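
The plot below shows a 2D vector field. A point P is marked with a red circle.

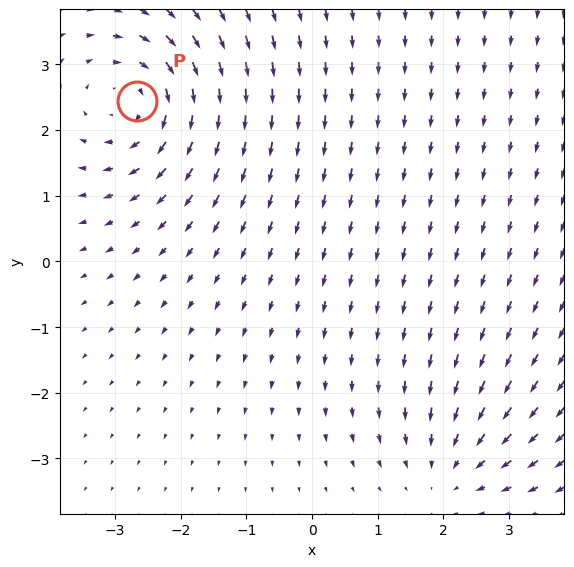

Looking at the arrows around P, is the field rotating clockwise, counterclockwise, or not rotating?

Near P at (-2.7, 2.4) the arrows circulate clockwise. The curl (z-component) there is about -4; negative curl means clockwise rotation.

clockwise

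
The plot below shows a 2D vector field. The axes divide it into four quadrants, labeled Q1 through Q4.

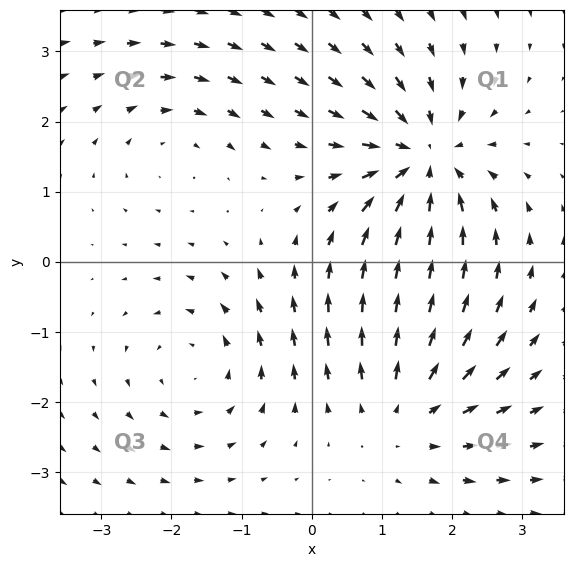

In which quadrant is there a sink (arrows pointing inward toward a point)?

The sink sits at approximately (1.6, 1.4), which lies in quadrant Q1. The divergence there is about -5, negative as expected for a sink.

Q1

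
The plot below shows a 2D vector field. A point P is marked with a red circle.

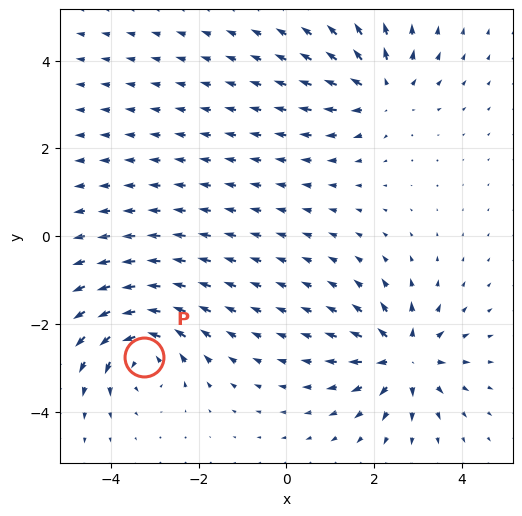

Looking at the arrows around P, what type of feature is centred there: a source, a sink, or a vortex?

At P (-3.2, -2.7) the arrows circulate counterclockwise. Divergence ≈0, curl about +7 — near-zero divergence with nonzero curl is a vortex.

vortex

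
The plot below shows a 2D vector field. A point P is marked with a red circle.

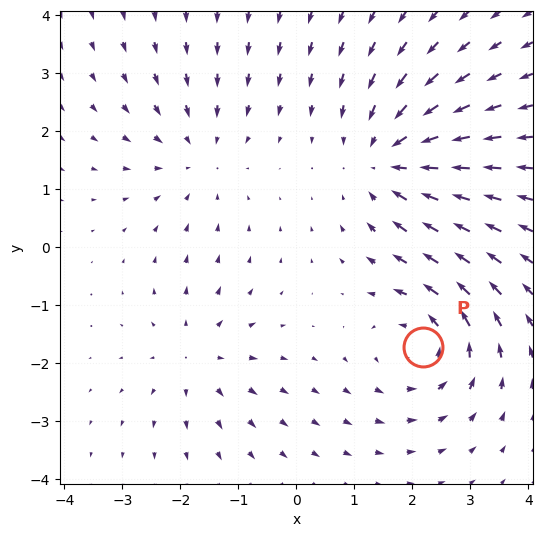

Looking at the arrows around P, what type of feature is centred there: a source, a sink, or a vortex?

At P (2.2, -1.7) the arrows circulate counterclockwise. Divergence ≈0, curl about +4 — near-zero divergence with nonzero curl is a vortex.

vortex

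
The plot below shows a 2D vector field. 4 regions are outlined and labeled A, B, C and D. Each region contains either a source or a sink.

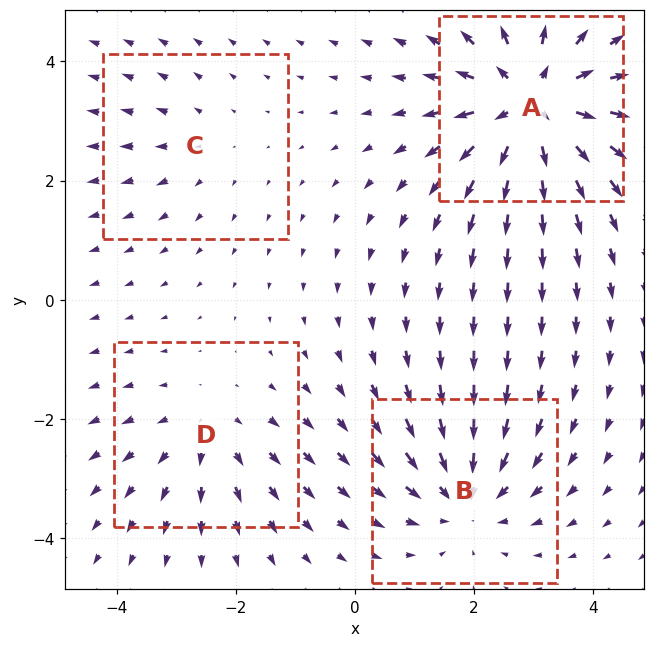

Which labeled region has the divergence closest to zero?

C

Divergence at each region's feature centre — A: about +7, B: about -4, C: about +2, D: about +3. Region C is closest to zero.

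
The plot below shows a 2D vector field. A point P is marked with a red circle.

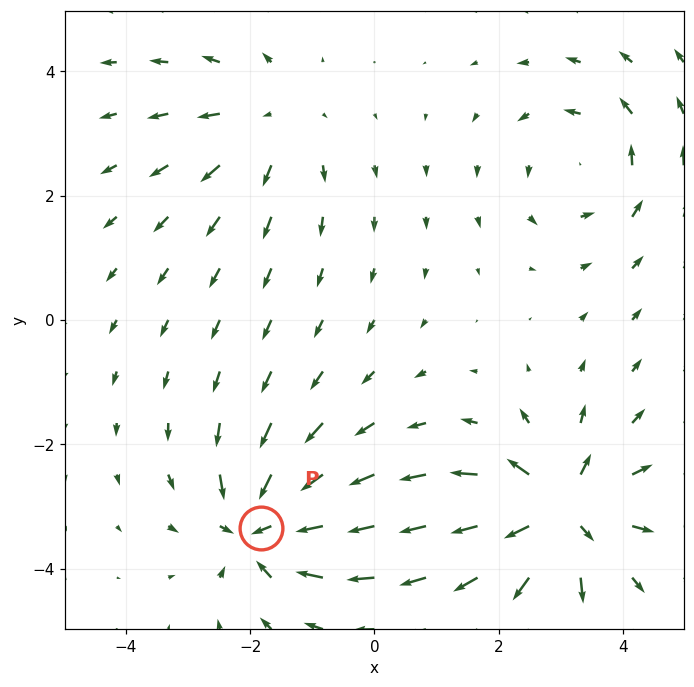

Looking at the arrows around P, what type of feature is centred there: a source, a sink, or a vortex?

At P (-1.8, -3.3) the arrows converge inward. Divergence about -6, curl ≈0 — negative divergence with near-zero curl is a sink.

sink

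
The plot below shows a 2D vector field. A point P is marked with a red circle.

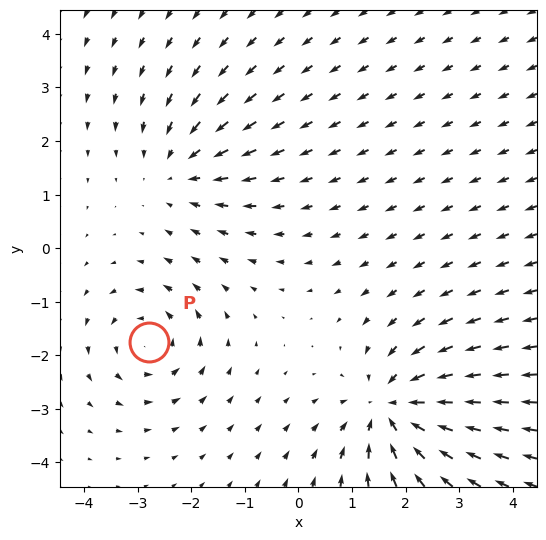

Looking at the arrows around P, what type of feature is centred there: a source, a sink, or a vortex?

At P (-2.8, -1.8) the arrows circulate counterclockwise. Divergence ≈0, curl about +3 — near-zero divergence with nonzero curl is a vortex.

vortex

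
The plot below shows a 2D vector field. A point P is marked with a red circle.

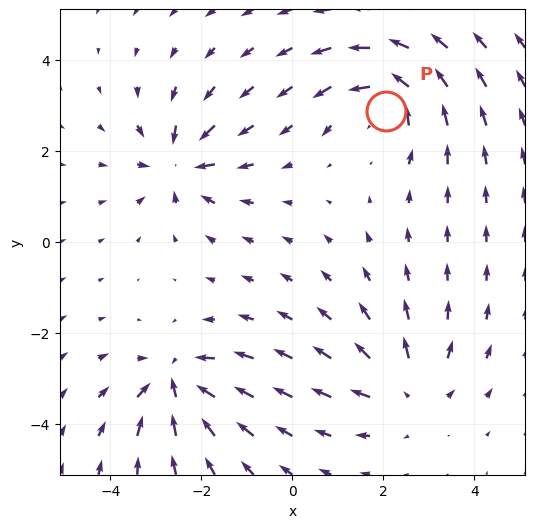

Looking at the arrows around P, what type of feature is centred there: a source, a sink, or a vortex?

At P (2.1, 2.9) the arrows circulate counterclockwise. Divergence ≈0, curl about +4 — near-zero divergence with nonzero curl is a vortex.

vortex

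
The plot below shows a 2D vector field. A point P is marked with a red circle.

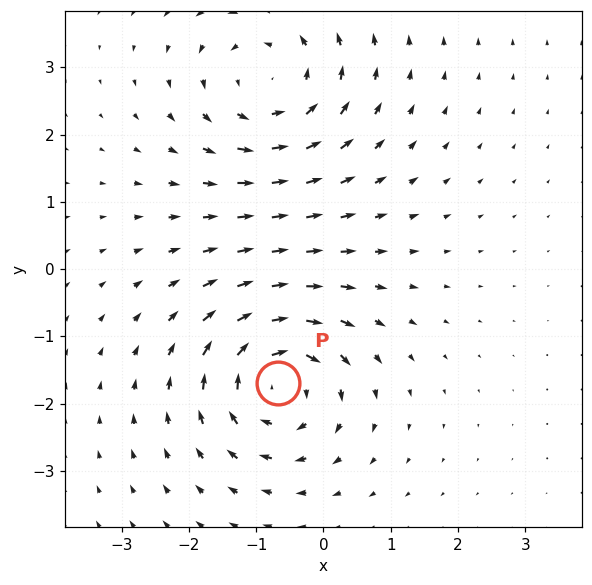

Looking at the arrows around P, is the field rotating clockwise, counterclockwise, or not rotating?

clockwise

Near P at (-0.7, -1.7) the arrows circulate clockwise. The curl (z-component) there is about -5; negative curl means clockwise rotation.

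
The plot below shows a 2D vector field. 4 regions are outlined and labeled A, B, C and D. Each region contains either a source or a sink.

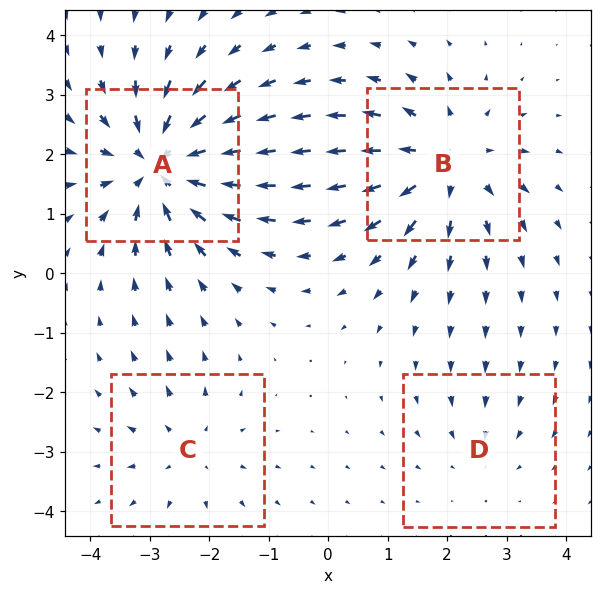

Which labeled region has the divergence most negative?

Divergence at each region's feature centre — A: about -7, B: about +5, C: about +3, D: about -2. Region A is most negative.

A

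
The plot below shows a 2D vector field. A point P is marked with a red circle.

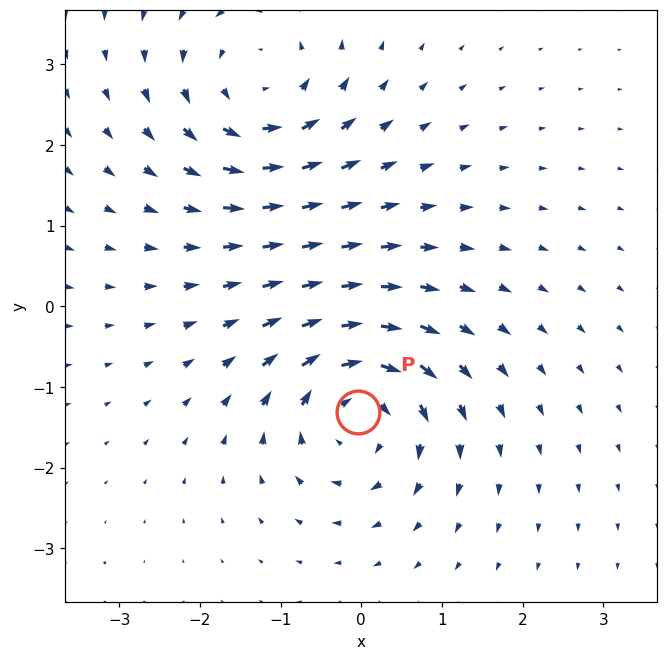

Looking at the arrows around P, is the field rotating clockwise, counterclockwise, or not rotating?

Near P at (-0.0, -1.3) the arrows circulate clockwise. The curl (z-component) there is about -6; negative curl means clockwise rotation.

clockwise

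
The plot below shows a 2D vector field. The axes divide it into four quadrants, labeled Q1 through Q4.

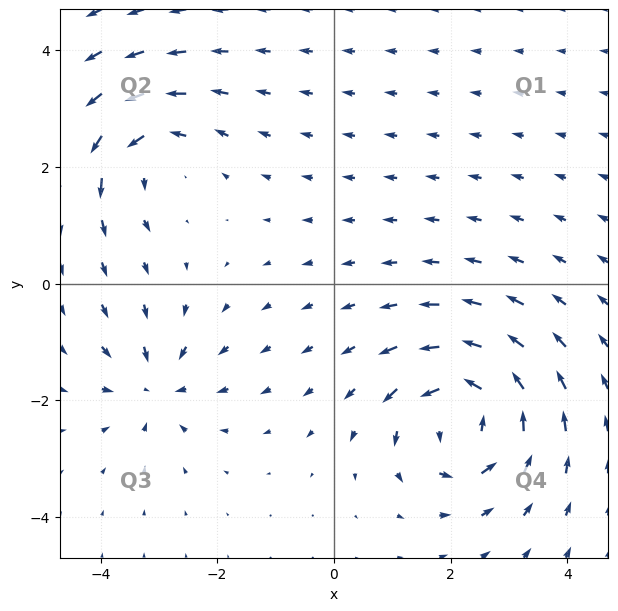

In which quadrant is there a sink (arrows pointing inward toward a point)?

Q3

The sink sits at approximately (-3.0, -1.8), which lies in quadrant Q3. The divergence there is about -4, negative as expected for a sink.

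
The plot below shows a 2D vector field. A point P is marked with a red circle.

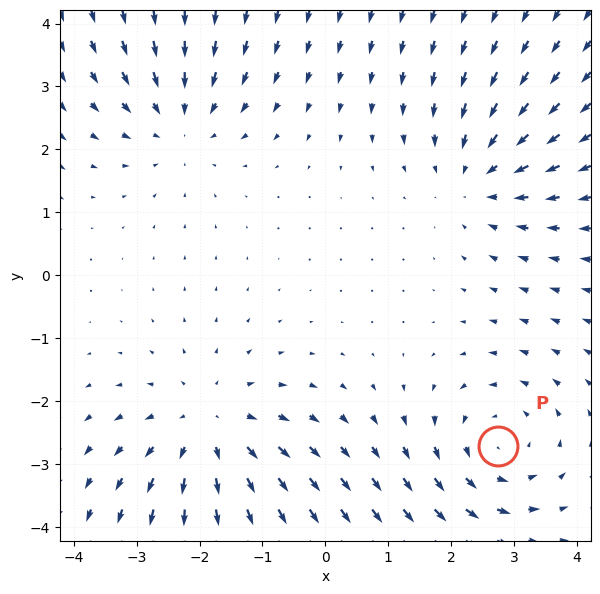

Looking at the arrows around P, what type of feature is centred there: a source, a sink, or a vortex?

At P (2.8, -2.7) the arrows circulate counterclockwise. Divergence ≈0, curl about +3 — near-zero divergence with nonzero curl is a vortex.

vortex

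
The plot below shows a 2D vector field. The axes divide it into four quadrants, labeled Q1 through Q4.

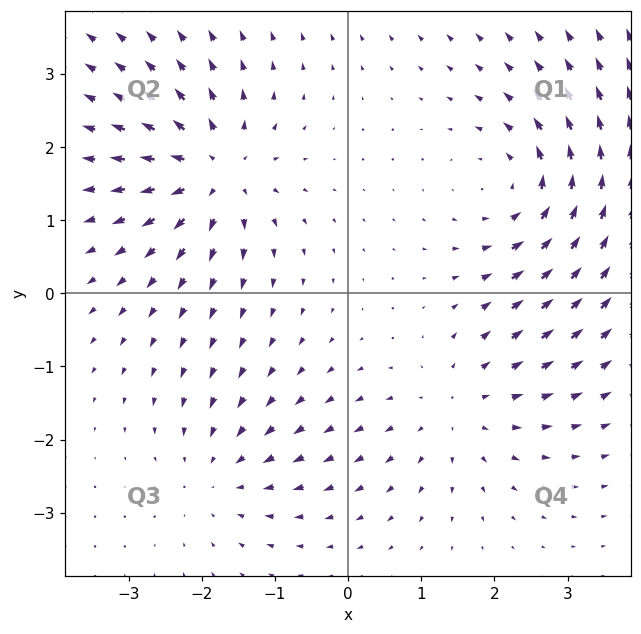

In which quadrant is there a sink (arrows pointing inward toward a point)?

The sink sits at approximately (-1.7, -2.5), which lies in quadrant Q3. The divergence there is about -3, negative as expected for a sink.

Q3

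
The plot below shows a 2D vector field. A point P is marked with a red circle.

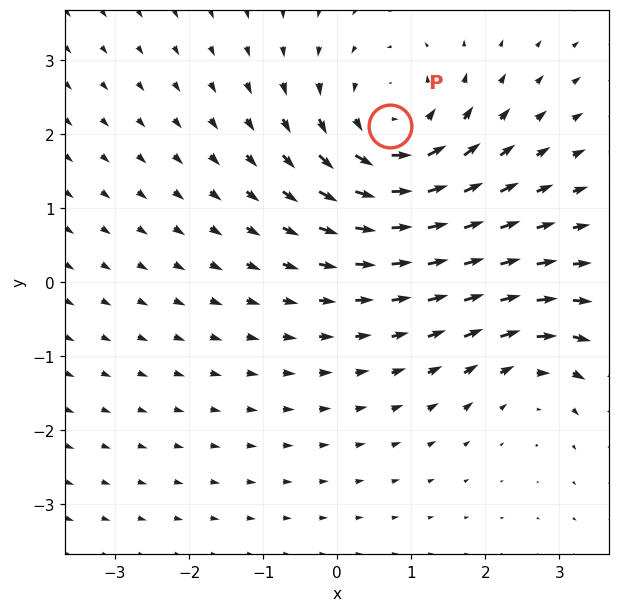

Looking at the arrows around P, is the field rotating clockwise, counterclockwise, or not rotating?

Near P at (0.7, 2.1) the arrows circulate counterclockwise. The curl (z-component) there is about +5; positive curl means counterclockwise rotation.

counterclockwise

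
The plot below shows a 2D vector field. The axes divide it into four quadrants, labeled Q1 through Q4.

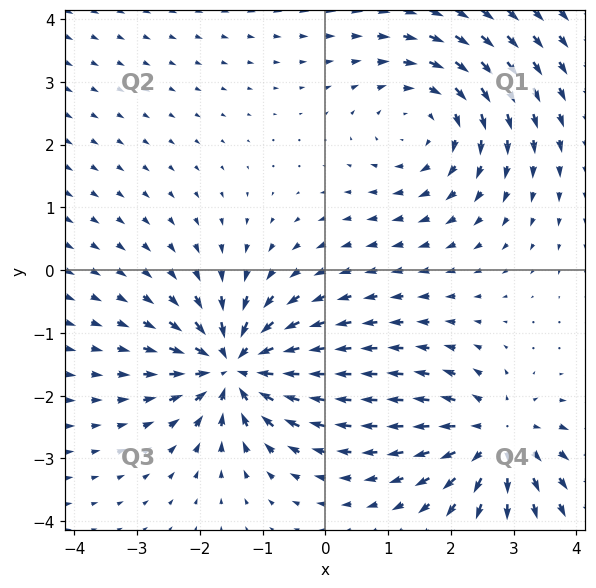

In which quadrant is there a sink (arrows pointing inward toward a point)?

The sink sits at approximately (-1.5, -1.5), which lies in quadrant Q3. The divergence there is about -6, negative as expected for a sink.

Q3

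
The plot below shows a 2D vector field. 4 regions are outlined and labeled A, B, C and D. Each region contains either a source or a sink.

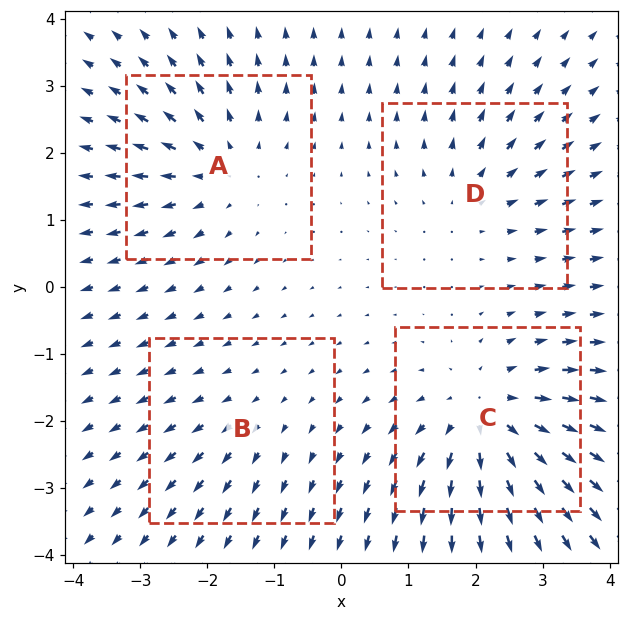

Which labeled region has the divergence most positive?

Divergence at each region's feature centre — A: about +4, B: about +2, C: about +6, D: about +3. Region C is most positive.

C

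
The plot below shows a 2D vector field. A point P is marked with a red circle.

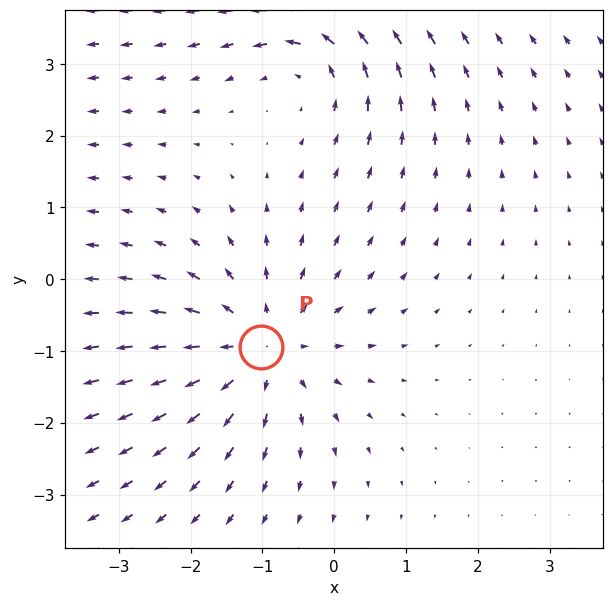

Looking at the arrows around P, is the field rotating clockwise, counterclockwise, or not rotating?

Near P at (-1.0, -0.9) the arrows show no circulation. The curl there is ≈0.

not rotating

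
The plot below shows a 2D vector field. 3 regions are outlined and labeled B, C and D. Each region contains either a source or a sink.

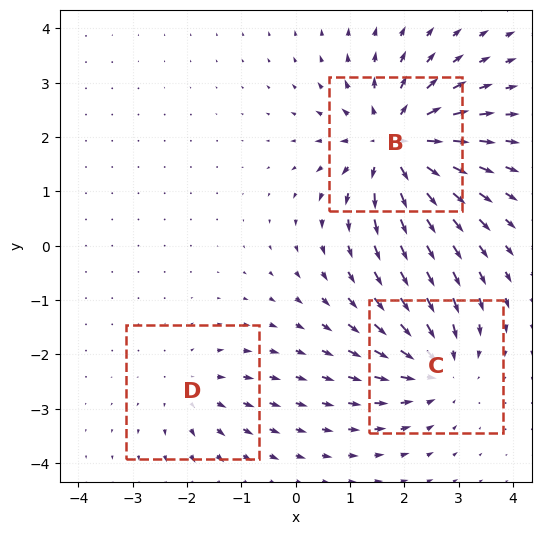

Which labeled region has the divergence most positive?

B

Divergence at each region's feature centre — B: about +5, C: about -3, D: about +2. Region B is most positive.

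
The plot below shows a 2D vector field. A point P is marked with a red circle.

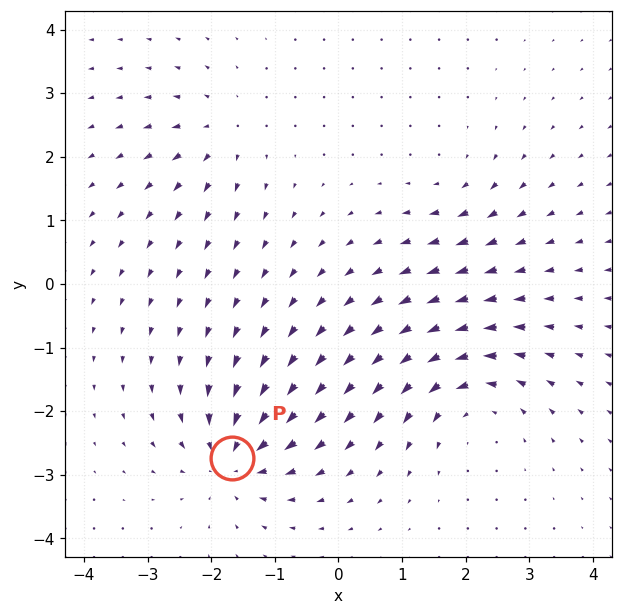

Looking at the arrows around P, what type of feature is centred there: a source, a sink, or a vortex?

sink

At P (-1.7, -2.7) the arrows converge inward. Divergence about -6, curl ≈0 — negative divergence with near-zero curl is a sink.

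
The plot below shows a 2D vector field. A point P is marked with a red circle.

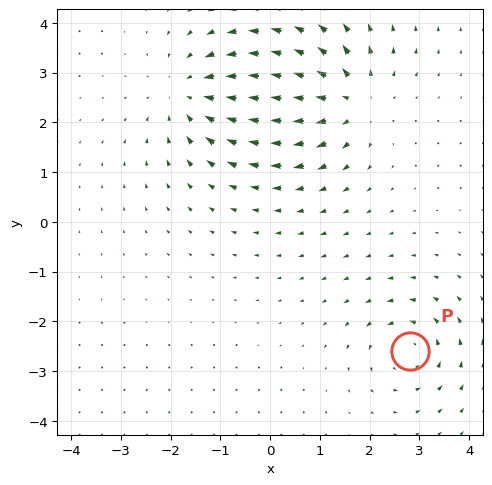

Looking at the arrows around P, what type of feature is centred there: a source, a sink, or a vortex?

At P (2.8, -2.6) the arrows circulate counterclockwise. Divergence ≈0, curl about +5 — near-zero divergence with nonzero curl is a vortex.

vortex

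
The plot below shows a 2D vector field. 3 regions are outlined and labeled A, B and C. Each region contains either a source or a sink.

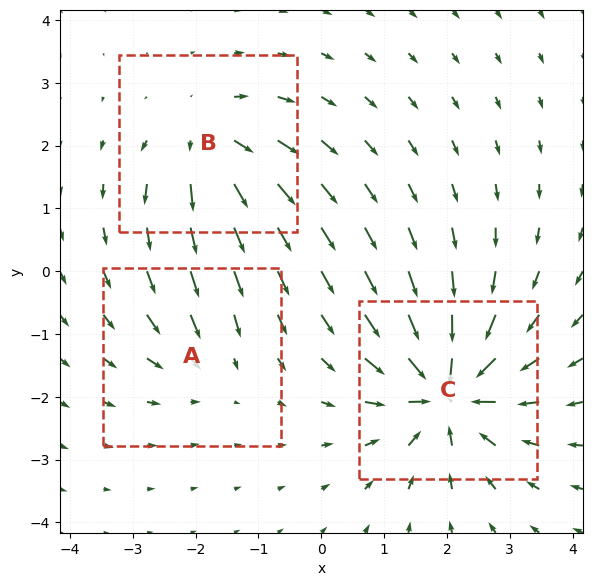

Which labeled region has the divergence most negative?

C

Divergence at each region's feature centre — A: about -2, B: about +4, C: about -7. Region C is most negative.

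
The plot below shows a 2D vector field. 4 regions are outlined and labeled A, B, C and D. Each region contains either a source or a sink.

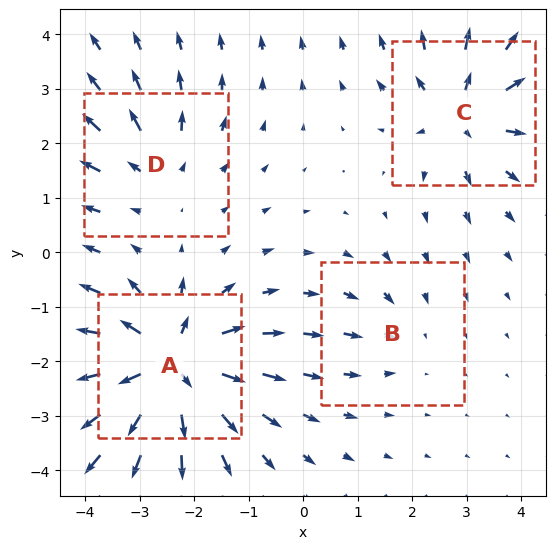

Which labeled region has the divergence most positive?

Divergence at each region's feature centre — A: about +8, B: about -2, C: about +5, D: about +4. Region A is most positive.

A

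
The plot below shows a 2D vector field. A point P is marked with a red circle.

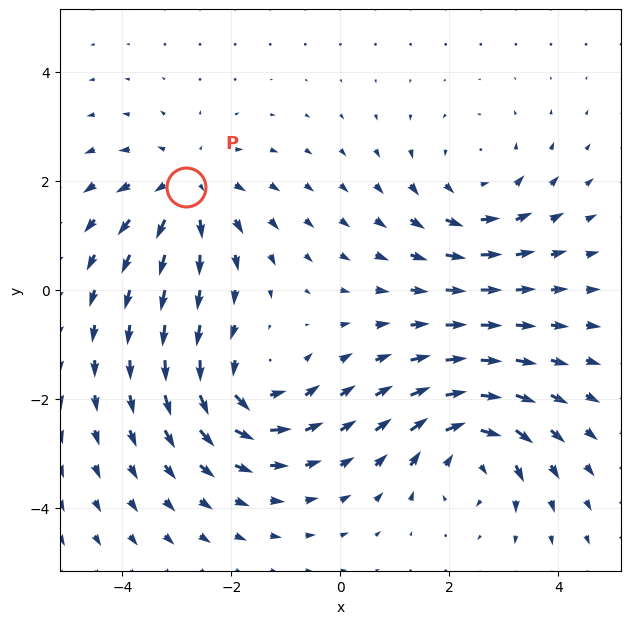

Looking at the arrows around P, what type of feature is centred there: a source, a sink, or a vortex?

At P (-2.8, 1.9) the arrows spread outward. Divergence about +4, curl ≈0 — positive divergence with near-zero curl is a source.

source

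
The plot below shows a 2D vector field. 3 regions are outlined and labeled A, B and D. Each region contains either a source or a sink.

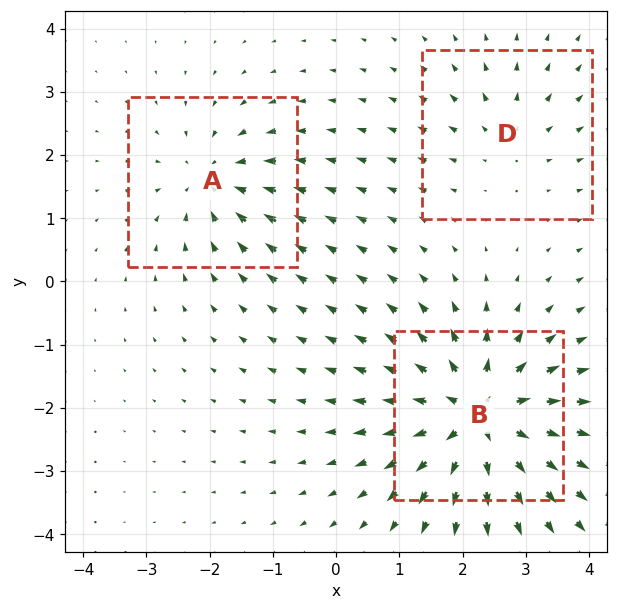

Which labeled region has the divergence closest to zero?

Divergence at each region's feature centre — A: about -3, B: about +6, D: about +2. Region D is closest to zero.

D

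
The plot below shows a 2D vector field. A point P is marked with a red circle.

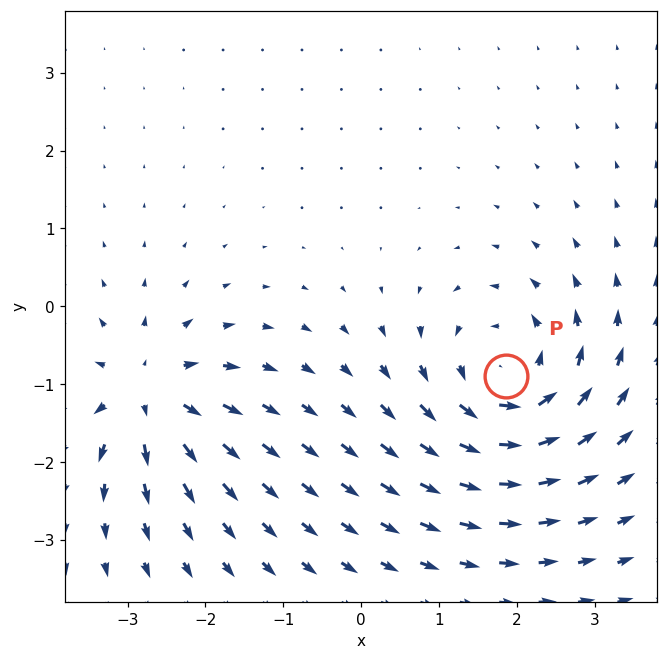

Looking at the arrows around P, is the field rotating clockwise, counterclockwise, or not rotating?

Near P at (1.9, -0.9) the arrows circulate counterclockwise. The curl (z-component) there is about +6; positive curl means counterclockwise rotation.

counterclockwise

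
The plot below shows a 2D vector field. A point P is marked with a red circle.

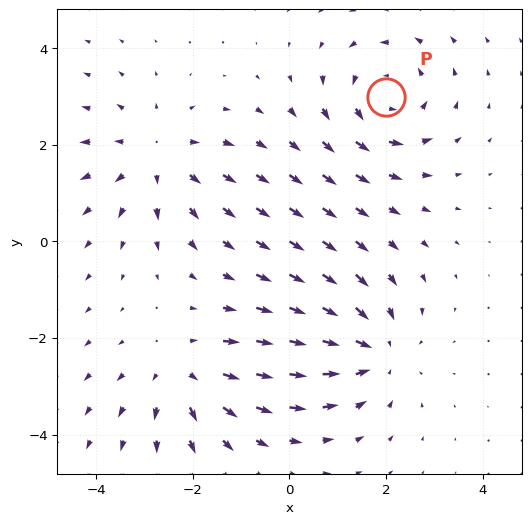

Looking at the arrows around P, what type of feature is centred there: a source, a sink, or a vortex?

At P (2.0, 3.0) the arrows circulate counterclockwise. Divergence ≈0, curl about +3 — near-zero divergence with nonzero curl is a vortex.

vortex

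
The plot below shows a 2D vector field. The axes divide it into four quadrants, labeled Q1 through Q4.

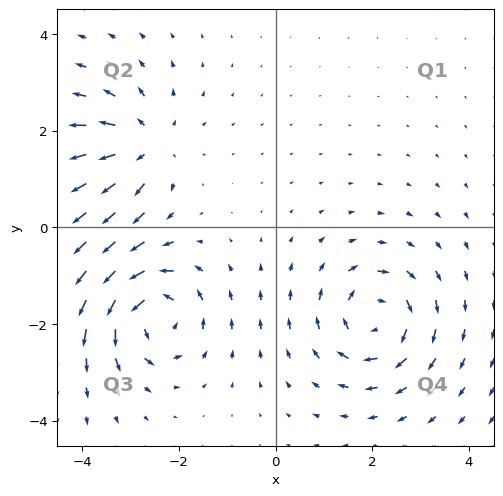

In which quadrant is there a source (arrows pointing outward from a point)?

Q2

The source sits at approximately (-2.7, 1.7), which lies in quadrant Q2. The divergence there is about +5, positive as expected for a source.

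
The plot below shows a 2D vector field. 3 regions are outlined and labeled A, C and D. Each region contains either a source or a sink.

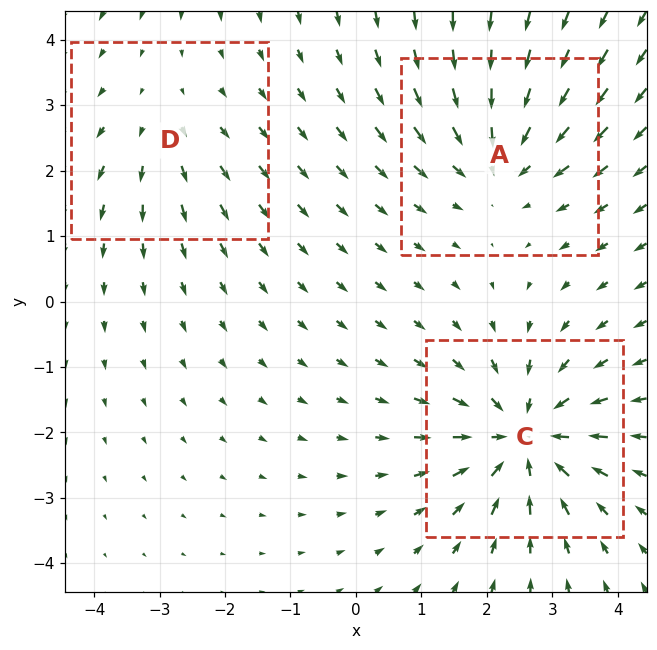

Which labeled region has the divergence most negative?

Divergence at each region's feature centre — A: about -3, C: about -5, D: about +2. Region C is most negative.

C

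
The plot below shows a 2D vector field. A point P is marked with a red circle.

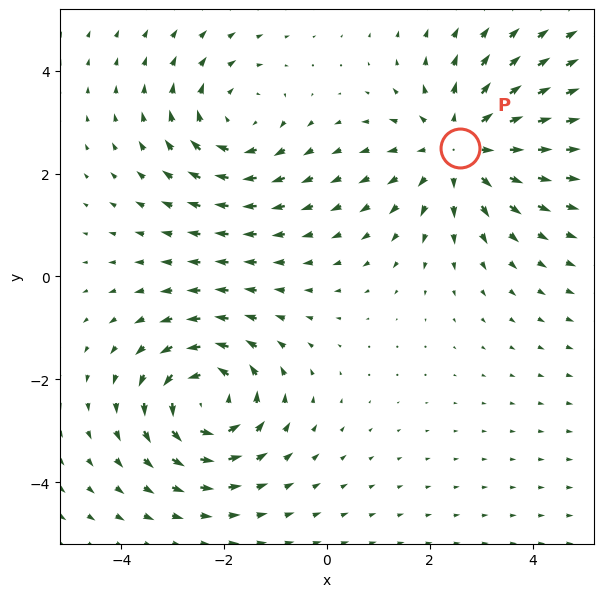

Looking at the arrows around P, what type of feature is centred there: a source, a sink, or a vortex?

source

At P (2.6, 2.5) the arrows spread outward. Divergence about +4, curl ≈0 — positive divergence with near-zero curl is a source.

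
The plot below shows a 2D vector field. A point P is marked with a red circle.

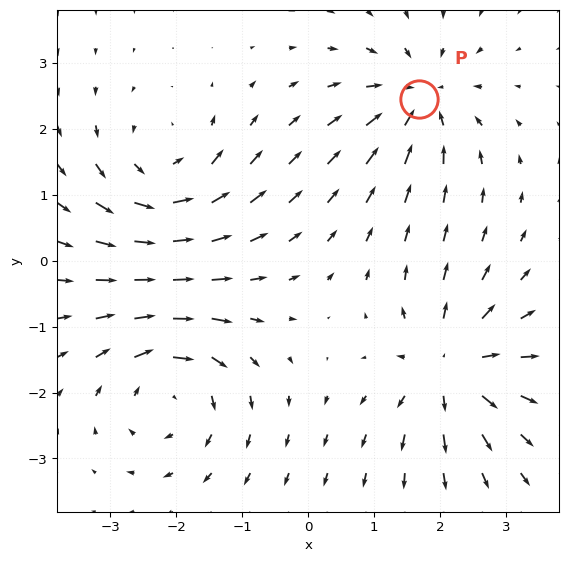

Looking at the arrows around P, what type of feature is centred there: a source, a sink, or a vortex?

At P (1.7, 2.5) the arrows converge inward. Divergence about -6, curl ≈0 — negative divergence with near-zero curl is a sink.

sink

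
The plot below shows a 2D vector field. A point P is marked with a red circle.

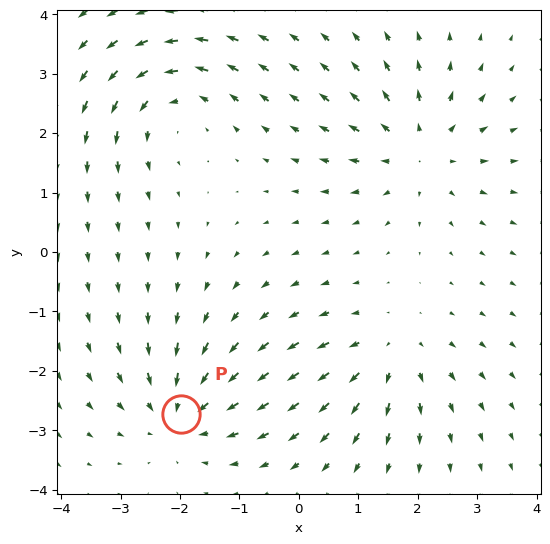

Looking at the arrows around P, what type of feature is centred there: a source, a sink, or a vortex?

At P (-2.0, -2.7) the arrows converge inward. Divergence about -5, curl ≈0 — negative divergence with near-zero curl is a sink.

sink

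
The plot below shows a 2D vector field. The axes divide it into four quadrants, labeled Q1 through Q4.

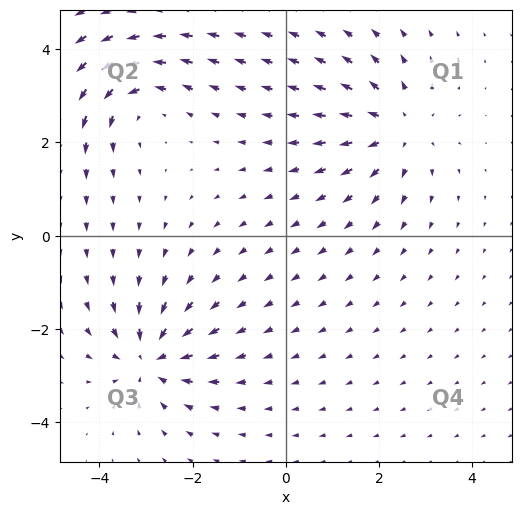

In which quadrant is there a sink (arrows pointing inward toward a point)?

The sink sits at approximately (-2.9, -2.6), which lies in quadrant Q3. The divergence there is about -5, negative as expected for a sink.

Q3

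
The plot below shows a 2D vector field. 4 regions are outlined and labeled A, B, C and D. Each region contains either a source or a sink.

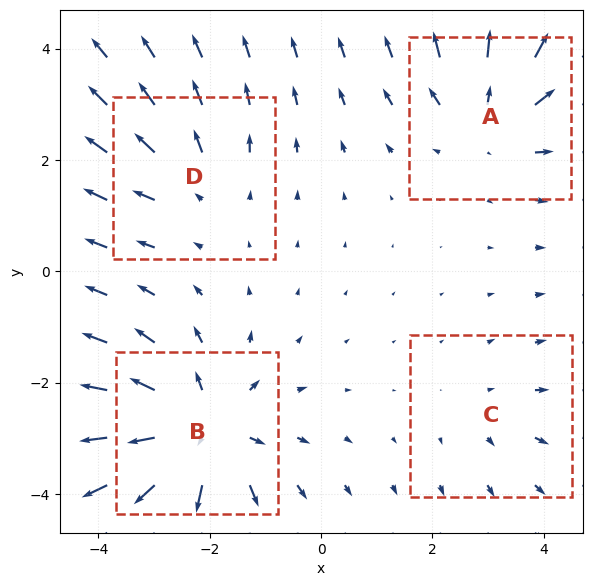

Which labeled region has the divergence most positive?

B

Divergence at each region's feature centre — A: about +4, B: about +6, C: about +2, D: about +3. Region B is most positive.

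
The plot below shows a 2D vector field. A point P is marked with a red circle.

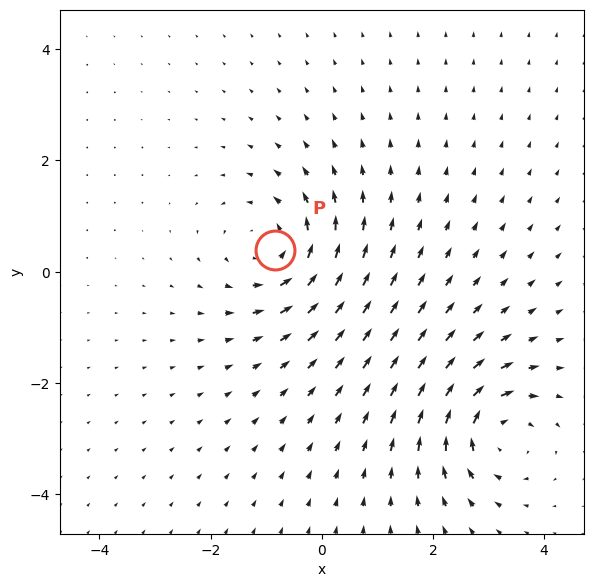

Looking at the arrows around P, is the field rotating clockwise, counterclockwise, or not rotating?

Near P at (-0.8, 0.4) the arrows circulate counterclockwise. The curl (z-component) there is about +3; positive curl means counterclockwise rotation.

counterclockwise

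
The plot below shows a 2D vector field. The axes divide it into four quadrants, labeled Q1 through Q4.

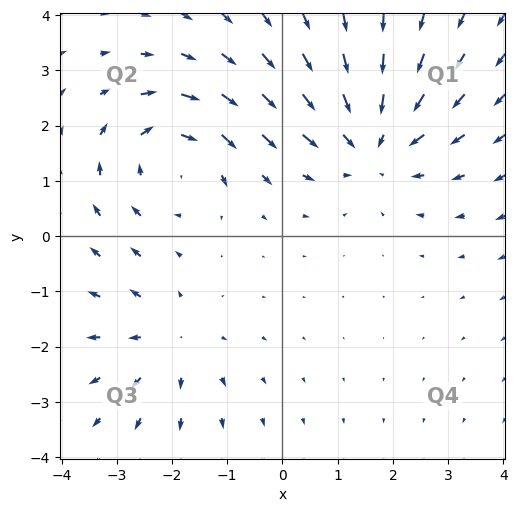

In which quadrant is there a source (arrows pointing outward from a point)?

The source sits at approximately (-2.1, -1.9), which lies in quadrant Q3. The divergence there is about +3, positive as expected for a source.

Q3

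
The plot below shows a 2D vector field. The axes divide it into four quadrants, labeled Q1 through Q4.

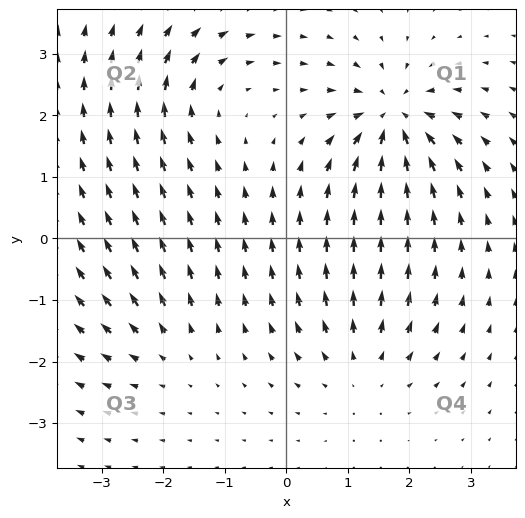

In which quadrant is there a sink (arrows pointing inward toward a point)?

Q1

The sink sits at approximately (1.7, 2.0), which lies in quadrant Q1. The divergence there is about -7, negative as expected for a sink.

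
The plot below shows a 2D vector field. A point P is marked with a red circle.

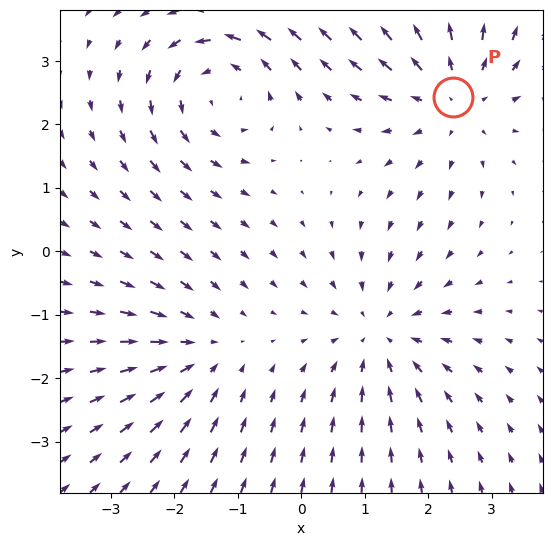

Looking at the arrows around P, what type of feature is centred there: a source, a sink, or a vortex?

source

At P (2.4, 2.4) the arrows spread outward. Divergence about +3, curl ≈0 — positive divergence with near-zero curl is a source.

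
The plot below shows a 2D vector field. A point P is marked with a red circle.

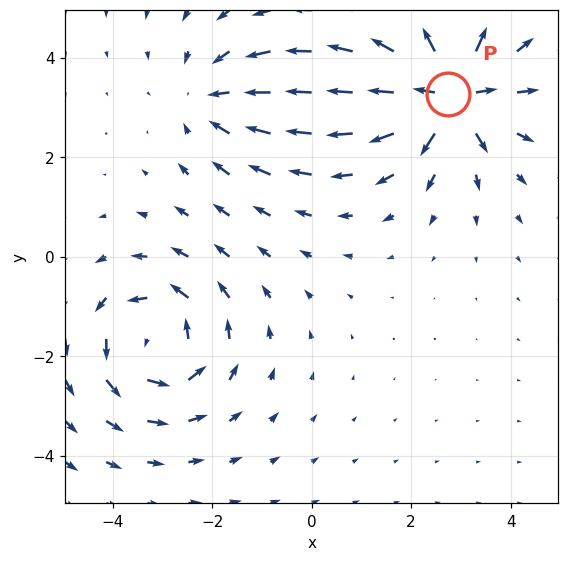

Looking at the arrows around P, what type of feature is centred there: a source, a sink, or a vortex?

At P (2.7, 3.3) the arrows spread outward. Divergence about +6, curl ≈0 — positive divergence with near-zero curl is a source.

source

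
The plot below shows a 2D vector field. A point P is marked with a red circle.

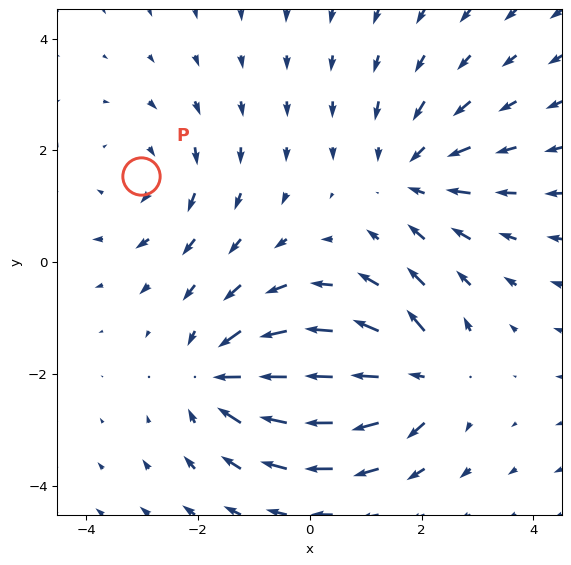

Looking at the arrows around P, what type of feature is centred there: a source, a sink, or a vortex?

At P (-3.0, 1.5) the arrows circulate clockwise. Divergence ≈0, curl about -3 — near-zero divergence with nonzero curl is a vortex.

vortex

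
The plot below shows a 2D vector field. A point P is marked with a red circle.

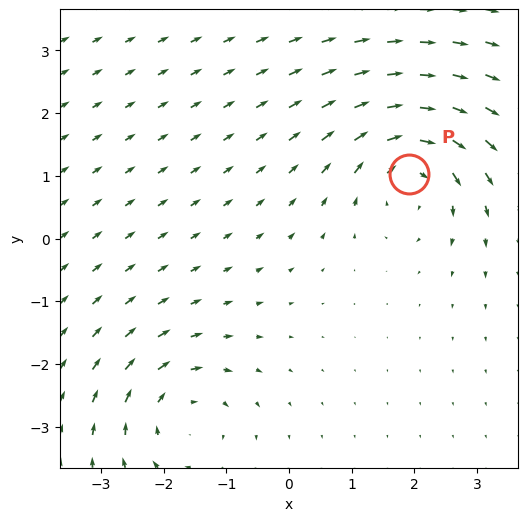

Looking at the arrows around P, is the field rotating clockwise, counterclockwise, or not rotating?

Near P at (1.9, 1.0) the arrows circulate clockwise. The curl (z-component) there is about -4; negative curl means clockwise rotation.

clockwise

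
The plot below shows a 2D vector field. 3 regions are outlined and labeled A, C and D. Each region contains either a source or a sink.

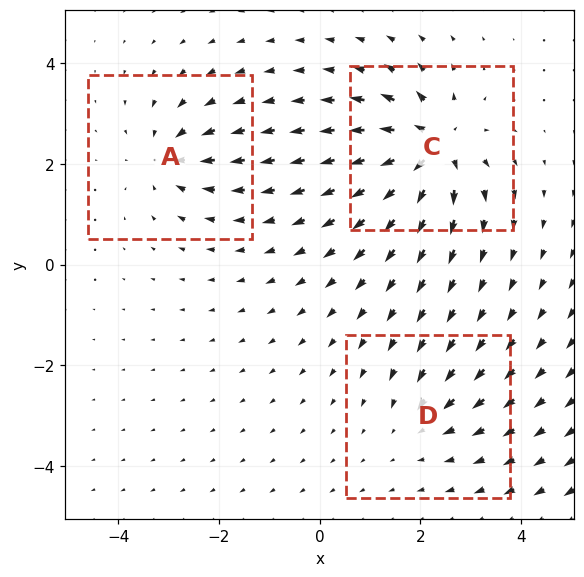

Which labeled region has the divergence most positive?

C

Divergence at each region's feature centre — A: about -4, C: about +6, D: about -3. Region C is most positive.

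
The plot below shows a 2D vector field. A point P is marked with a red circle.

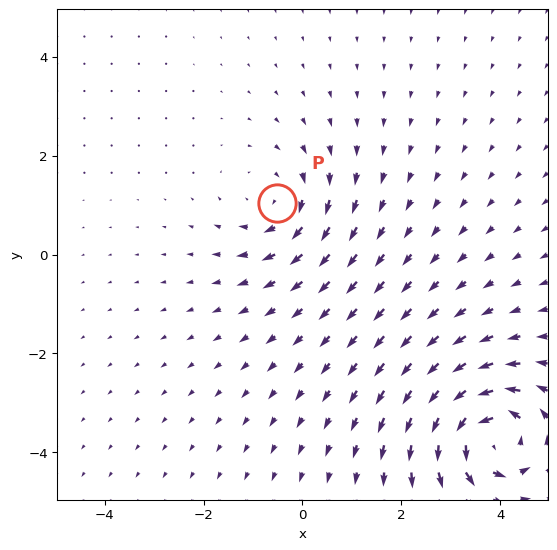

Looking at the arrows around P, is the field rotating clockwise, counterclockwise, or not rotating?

clockwise

Near P at (-0.5, 1.0) the arrows circulate clockwise. The curl (z-component) there is about -3; negative curl means clockwise rotation.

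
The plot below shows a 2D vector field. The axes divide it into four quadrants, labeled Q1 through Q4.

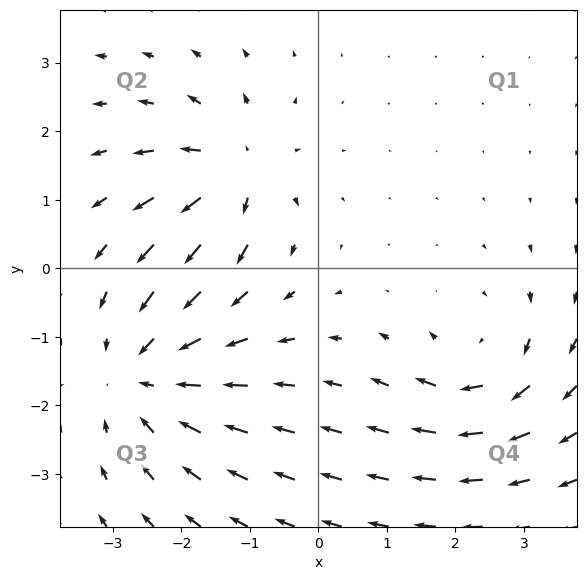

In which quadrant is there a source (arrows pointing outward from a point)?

The source sits at approximately (-1.2, 1.4), which lies in quadrant Q2. The divergence there is about +5, positive as expected for a source.

Q2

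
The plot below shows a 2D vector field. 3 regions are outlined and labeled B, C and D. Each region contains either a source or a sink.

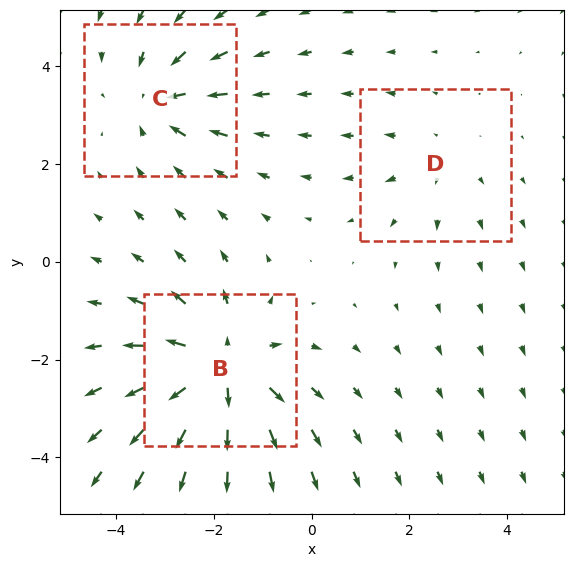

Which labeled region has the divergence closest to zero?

D

Divergence at each region's feature centre — B: about +5, C: about -3, D: about +2. Region D is closest to zero.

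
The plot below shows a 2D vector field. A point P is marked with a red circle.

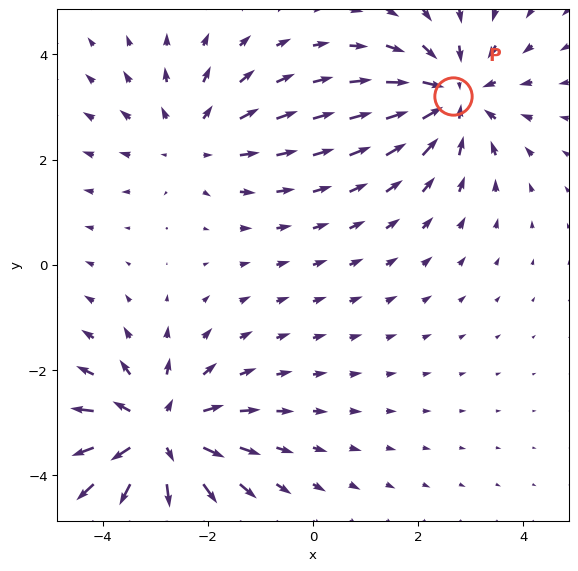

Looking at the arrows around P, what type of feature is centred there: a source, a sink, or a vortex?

sink

At P (2.7, 3.2) the arrows converge inward. Divergence about -3, curl ≈0 — negative divergence with near-zero curl is a sink.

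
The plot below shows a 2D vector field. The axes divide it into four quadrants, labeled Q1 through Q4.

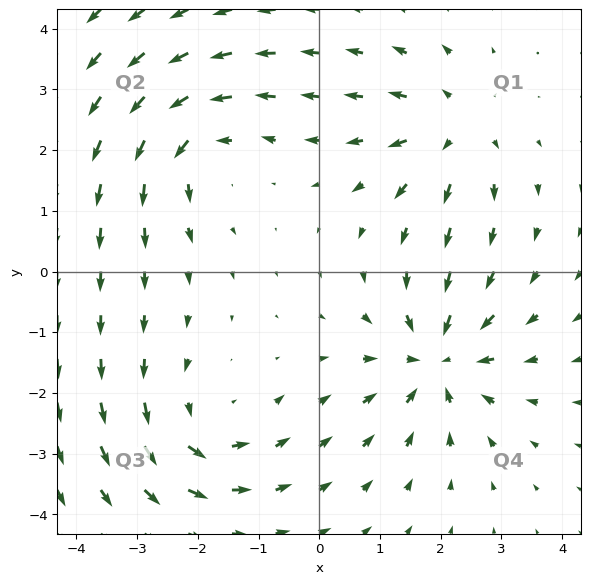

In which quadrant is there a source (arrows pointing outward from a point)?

Q1

The source sits at approximately (2.2, 2.3), which lies in quadrant Q1. The divergence there is about +4, positive as expected for a source.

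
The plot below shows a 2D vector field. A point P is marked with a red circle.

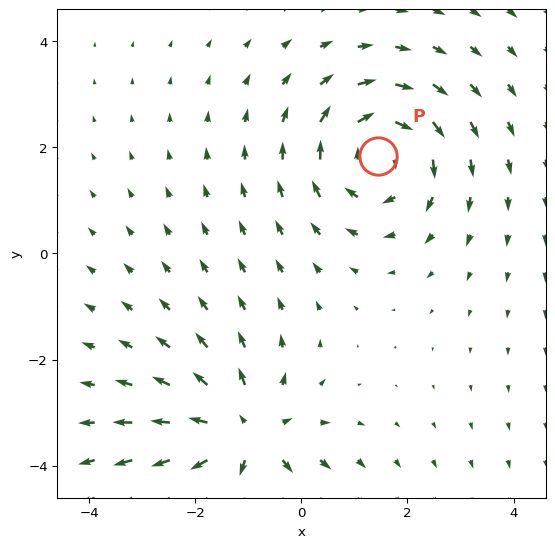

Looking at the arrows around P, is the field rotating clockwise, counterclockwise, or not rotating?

Near P at (1.5, 1.8) the arrows circulate clockwise. The curl (z-component) there is about -4; negative curl means clockwise rotation.

clockwise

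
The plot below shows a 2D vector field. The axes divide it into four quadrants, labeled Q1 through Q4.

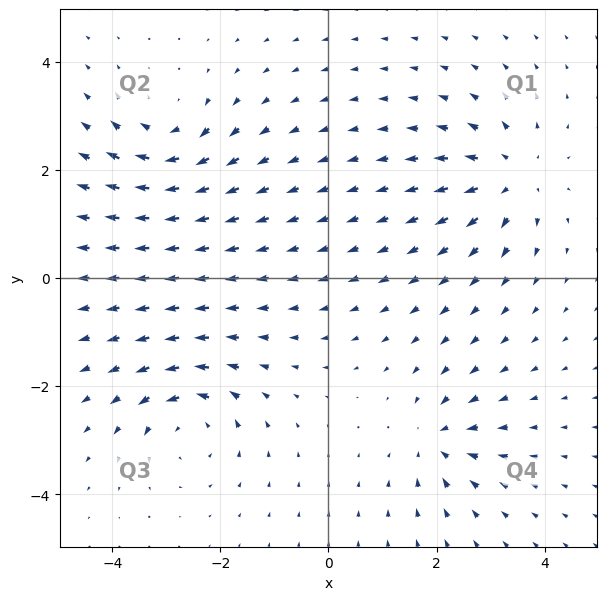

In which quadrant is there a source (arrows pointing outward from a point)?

The source sits at approximately (3.4, 1.9), which lies in quadrant Q1. The divergence there is about +5, positive as expected for a source.

Q1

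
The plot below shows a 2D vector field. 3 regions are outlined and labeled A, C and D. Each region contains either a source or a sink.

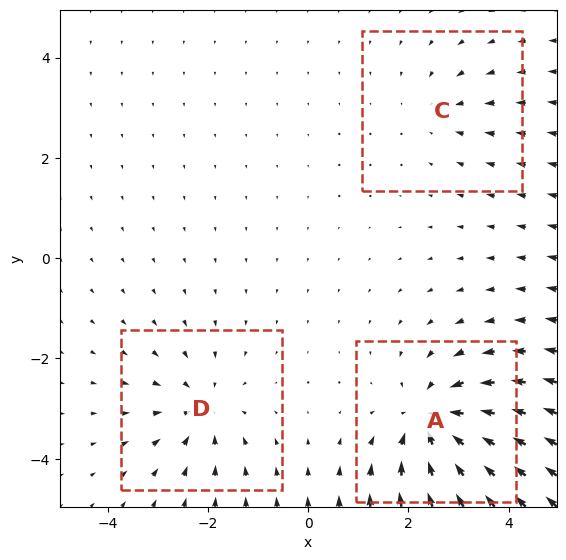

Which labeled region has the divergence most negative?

A

Divergence at each region's feature centre — A: about -5, C: about -2, D: about -3. Region A is most negative.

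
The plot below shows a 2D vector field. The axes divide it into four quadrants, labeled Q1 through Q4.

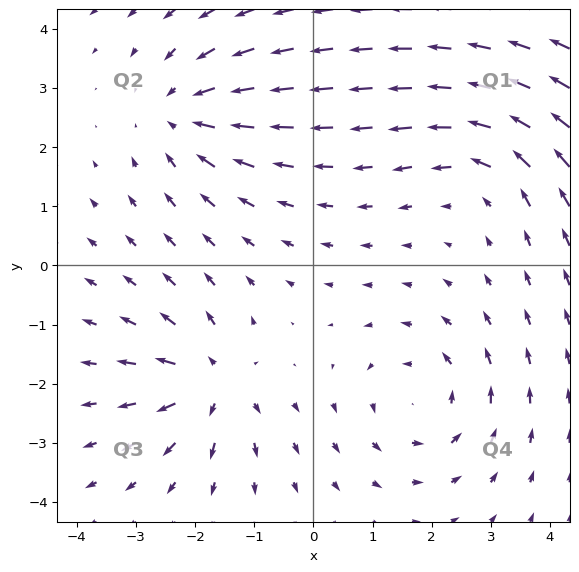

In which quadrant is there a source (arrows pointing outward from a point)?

The source sits at approximately (-1.7, -2.0), which lies in quadrant Q3. The divergence there is about +5, positive as expected for a source.

Q3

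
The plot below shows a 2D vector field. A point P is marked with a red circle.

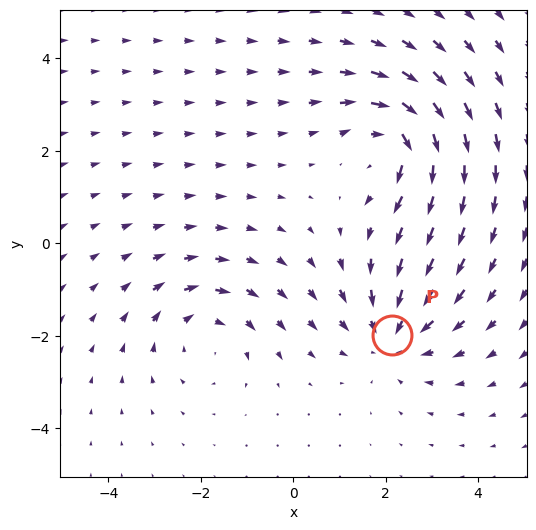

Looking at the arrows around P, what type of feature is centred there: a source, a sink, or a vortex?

sink

At P (2.1, -2.0) the arrows converge inward. Divergence about -4, curl ≈0 — negative divergence with near-zero curl is a sink.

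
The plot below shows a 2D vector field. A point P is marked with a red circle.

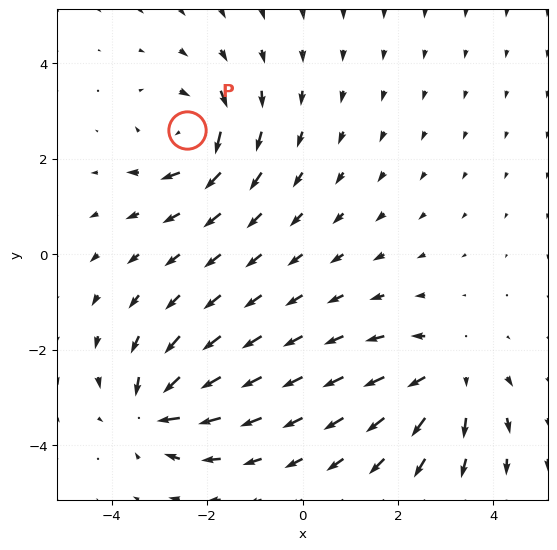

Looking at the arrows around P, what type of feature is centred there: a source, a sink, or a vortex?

vortex

At P (-2.4, 2.6) the arrows circulate clockwise. Divergence ≈0, curl about -5 — near-zero divergence with nonzero curl is a vortex.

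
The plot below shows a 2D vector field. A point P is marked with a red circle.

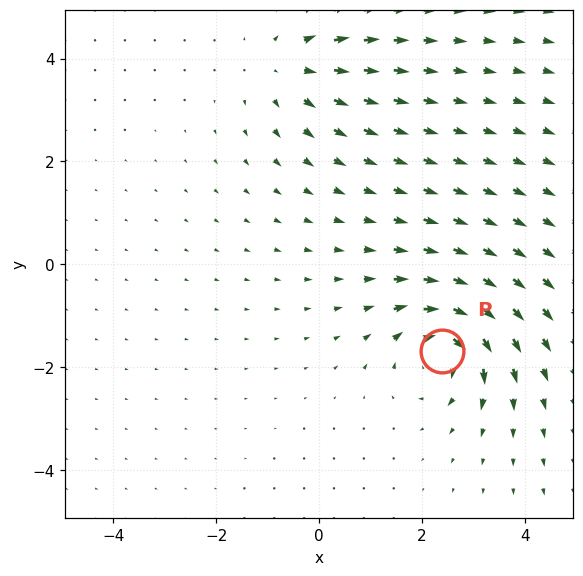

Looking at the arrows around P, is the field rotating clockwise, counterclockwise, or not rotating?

Near P at (2.4, -1.7) the arrows circulate clockwise. The curl (z-component) there is about -6; negative curl means clockwise rotation.

clockwise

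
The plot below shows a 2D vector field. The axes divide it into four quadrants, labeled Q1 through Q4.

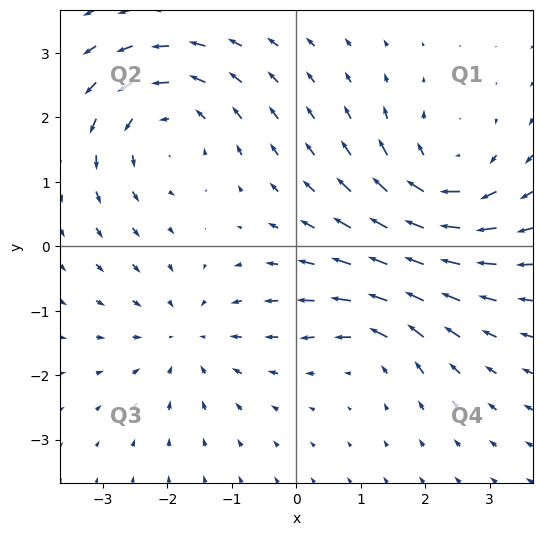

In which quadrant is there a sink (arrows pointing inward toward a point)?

The sink sits at approximately (-1.7, -1.4), which lies in quadrant Q3. The divergence there is about -3, negative as expected for a sink.

Q3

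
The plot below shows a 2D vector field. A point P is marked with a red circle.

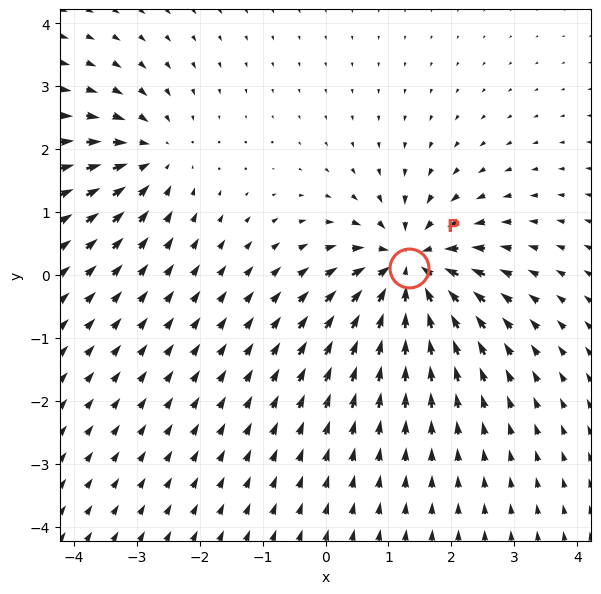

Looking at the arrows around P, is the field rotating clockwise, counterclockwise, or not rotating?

not rotating

Near P at (1.3, 0.1) the arrows show no circulation. The curl there is ≈0.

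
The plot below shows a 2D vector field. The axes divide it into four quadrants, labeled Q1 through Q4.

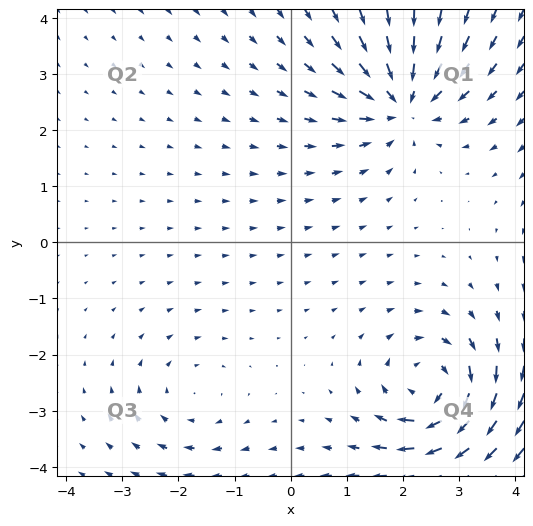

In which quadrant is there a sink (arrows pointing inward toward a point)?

The sink sits at approximately (2.0, 2.5), which lies in quadrant Q1. The divergence there is about -5, negative as expected for a sink.

Q1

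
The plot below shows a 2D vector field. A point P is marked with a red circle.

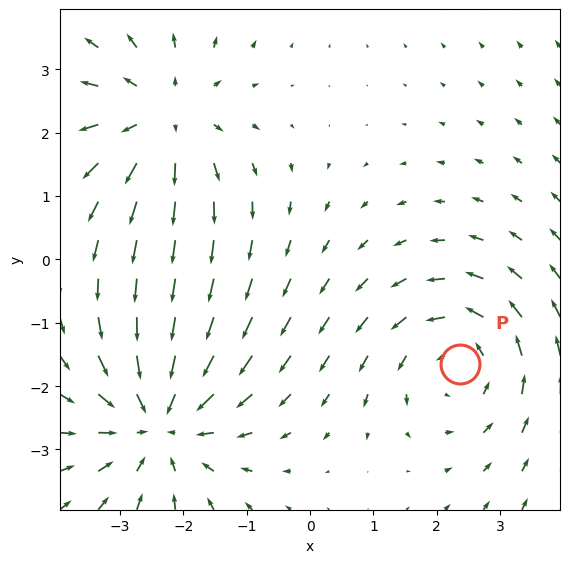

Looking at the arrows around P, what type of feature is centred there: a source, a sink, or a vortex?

vortex

At P (2.4, -1.6) the arrows circulate counterclockwise. Divergence ≈0, curl about +3 — near-zero divergence with nonzero curl is a vortex.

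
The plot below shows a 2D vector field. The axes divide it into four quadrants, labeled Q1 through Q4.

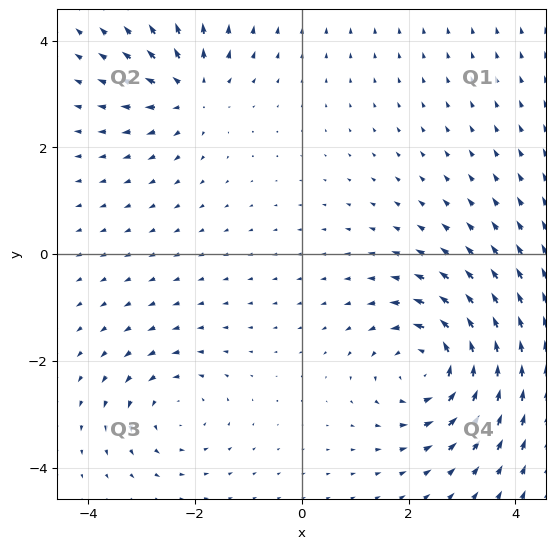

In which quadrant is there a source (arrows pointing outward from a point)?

Q2

The source sits at approximately (-2.1, 3.0), which lies in quadrant Q2. The divergence there is about +4, positive as expected for a source.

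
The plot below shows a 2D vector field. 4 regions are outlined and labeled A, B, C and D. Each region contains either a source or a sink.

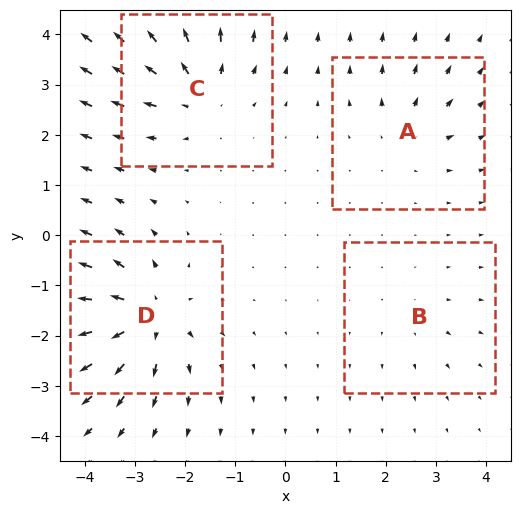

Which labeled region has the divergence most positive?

D

Divergence at each region's feature centre — A: about +4, B: about +2, C: about +6, D: about +7. Region D is most positive.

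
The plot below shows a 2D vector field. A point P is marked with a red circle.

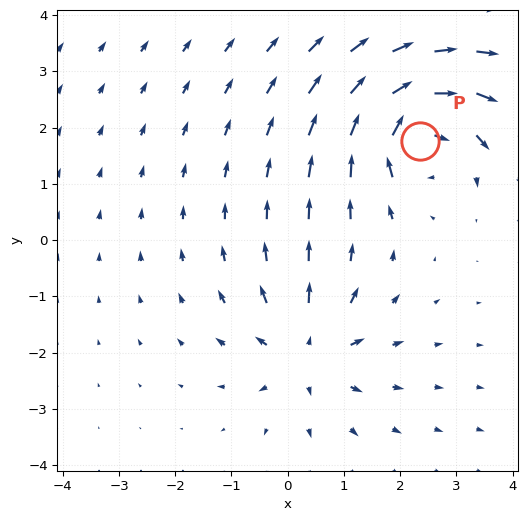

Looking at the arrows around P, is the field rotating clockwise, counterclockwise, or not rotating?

Near P at (2.4, 1.8) the arrows circulate clockwise. The curl (z-component) there is about -6; negative curl means clockwise rotation.

clockwise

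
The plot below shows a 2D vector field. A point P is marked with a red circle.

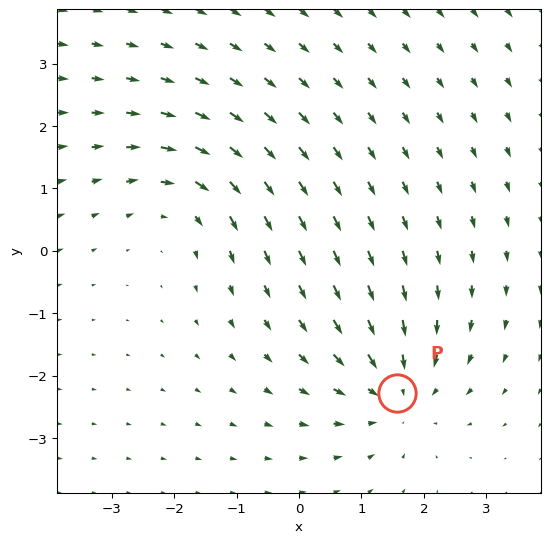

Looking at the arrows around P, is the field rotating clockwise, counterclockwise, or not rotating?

Near P at (1.6, -2.3) the arrows show no circulation. The curl there is ≈0.

not rotating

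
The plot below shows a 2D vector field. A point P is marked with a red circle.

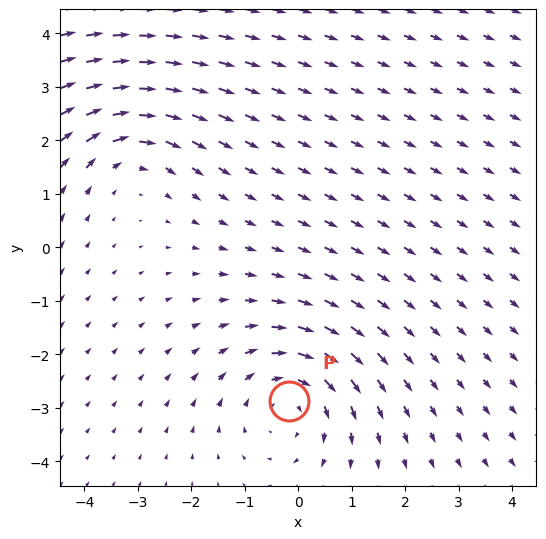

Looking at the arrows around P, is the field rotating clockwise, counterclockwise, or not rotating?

clockwise

Near P at (-0.2, -2.9) the arrows circulate clockwise. The curl (z-component) there is about -3; negative curl means clockwise rotation.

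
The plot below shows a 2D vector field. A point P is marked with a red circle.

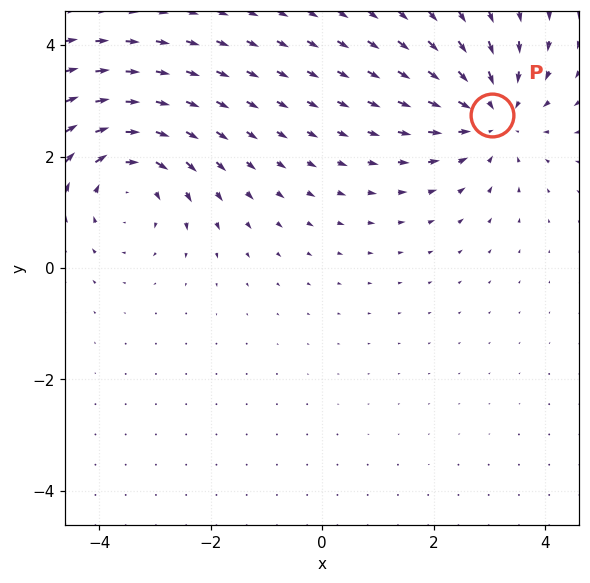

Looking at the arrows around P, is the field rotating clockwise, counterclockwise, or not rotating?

not rotating

Near P at (3.0, 2.8) the arrows show no circulation. The curl there is ≈0.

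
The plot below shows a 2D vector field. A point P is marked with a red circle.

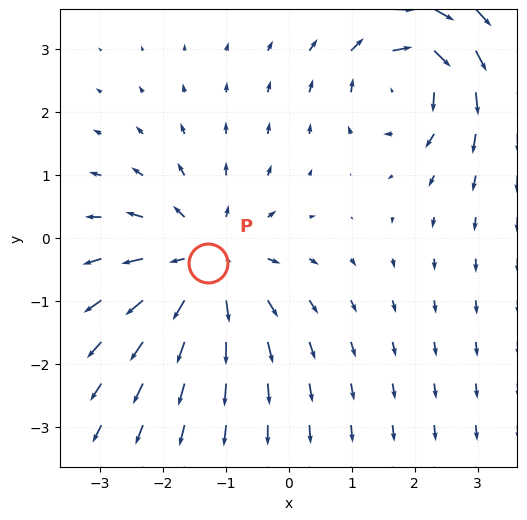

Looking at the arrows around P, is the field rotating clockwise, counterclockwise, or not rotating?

Near P at (-1.3, -0.4) the arrows show no circulation. The curl there is ≈0.

not rotating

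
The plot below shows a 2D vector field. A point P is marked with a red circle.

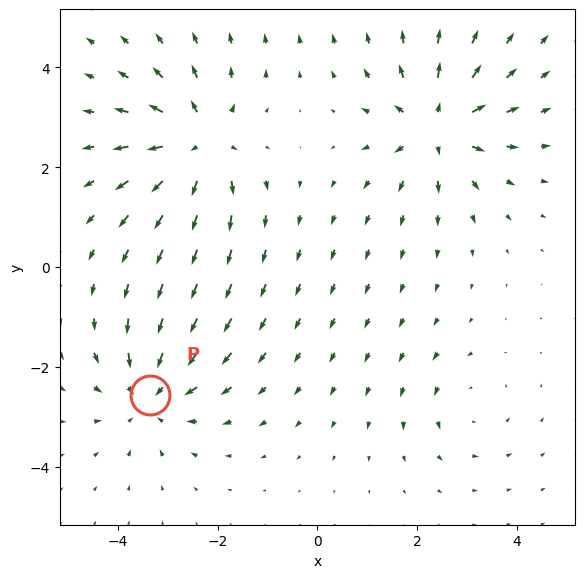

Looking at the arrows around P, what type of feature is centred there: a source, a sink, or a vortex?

At P (-3.4, -2.6) the arrows converge inward. Divergence about -4, curl ≈0 — negative divergence with near-zero curl is a sink.

sink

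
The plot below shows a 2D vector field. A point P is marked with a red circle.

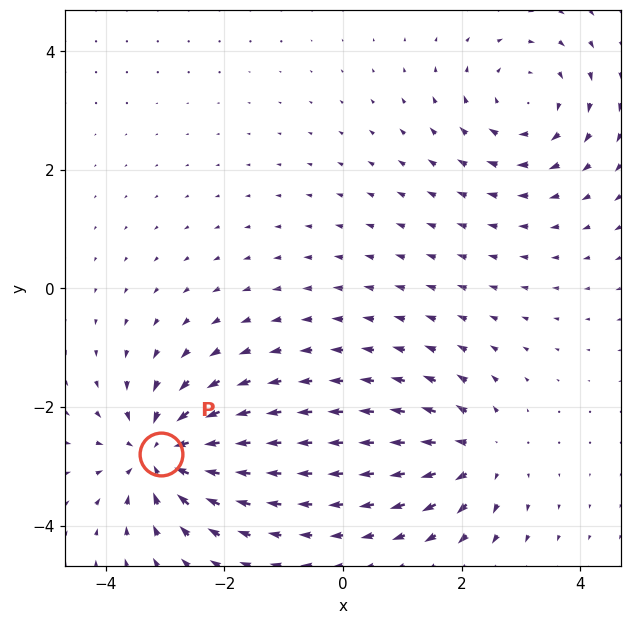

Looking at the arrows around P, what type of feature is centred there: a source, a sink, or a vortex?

At P (-3.1, -2.8) the arrows converge inward. Divergence about -6, curl ≈0 — negative divergence with near-zero curl is a sink.

sink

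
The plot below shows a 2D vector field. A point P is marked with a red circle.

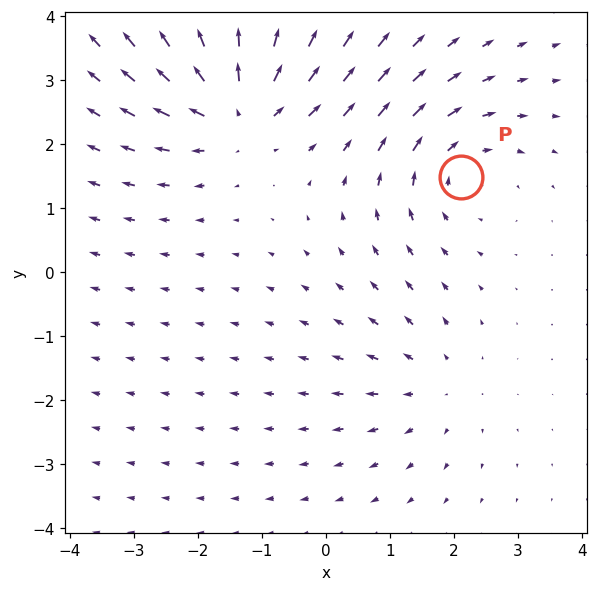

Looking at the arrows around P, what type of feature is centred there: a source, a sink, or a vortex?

At P (2.1, 1.5) the arrows circulate clockwise. Divergence ≈0, curl about -3 — near-zero divergence with nonzero curl is a vortex.

vortex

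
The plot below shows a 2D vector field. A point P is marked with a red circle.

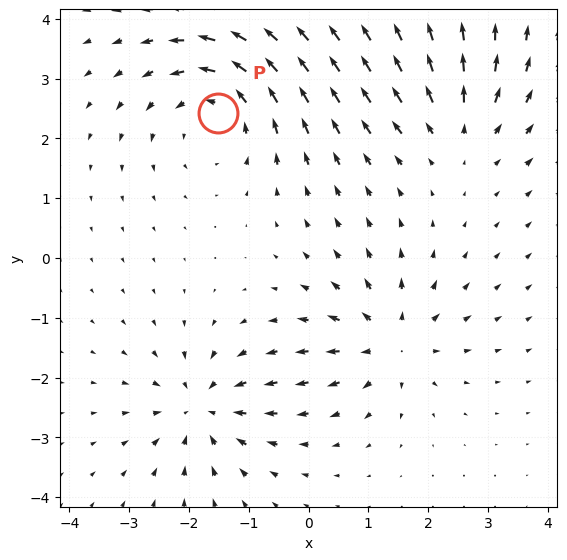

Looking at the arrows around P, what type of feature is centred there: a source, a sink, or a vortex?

At P (-1.5, 2.4) the arrows circulate counterclockwise. Divergence ≈0, curl about +4 — near-zero divergence with nonzero curl is a vortex.

vortex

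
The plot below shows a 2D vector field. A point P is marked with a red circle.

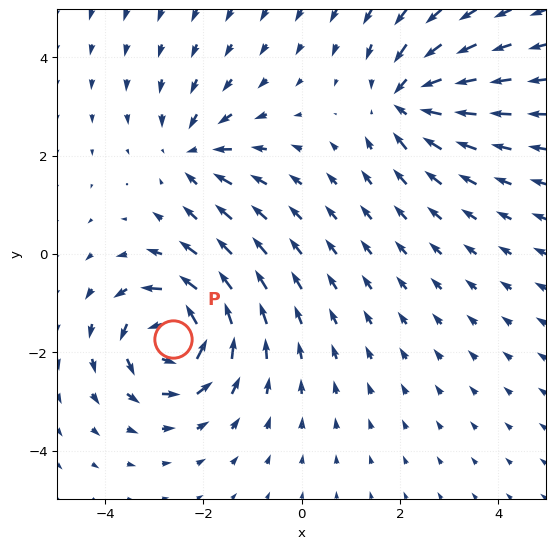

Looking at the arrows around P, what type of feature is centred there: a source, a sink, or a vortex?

At P (-2.6, -1.7) the arrows circulate counterclockwise. Divergence ≈0, curl about +6 — near-zero divergence with nonzero curl is a vortex.

vortex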